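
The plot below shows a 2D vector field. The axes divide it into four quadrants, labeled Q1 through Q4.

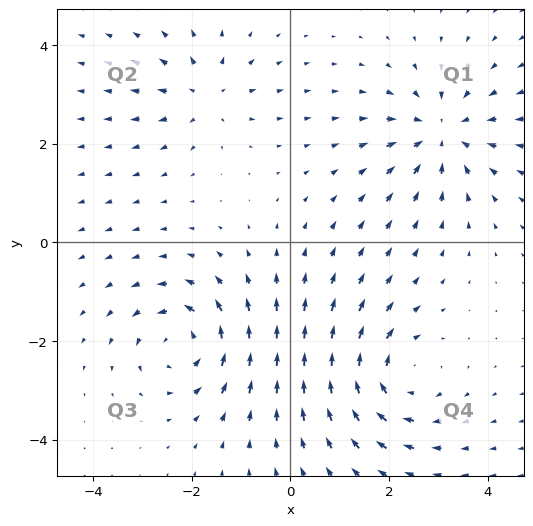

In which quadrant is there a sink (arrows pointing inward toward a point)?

The sink sits at approximately (3.1, 2.2), which lies in quadrant Q1. The divergence there is about -5, negative as expected for a sink.

Q1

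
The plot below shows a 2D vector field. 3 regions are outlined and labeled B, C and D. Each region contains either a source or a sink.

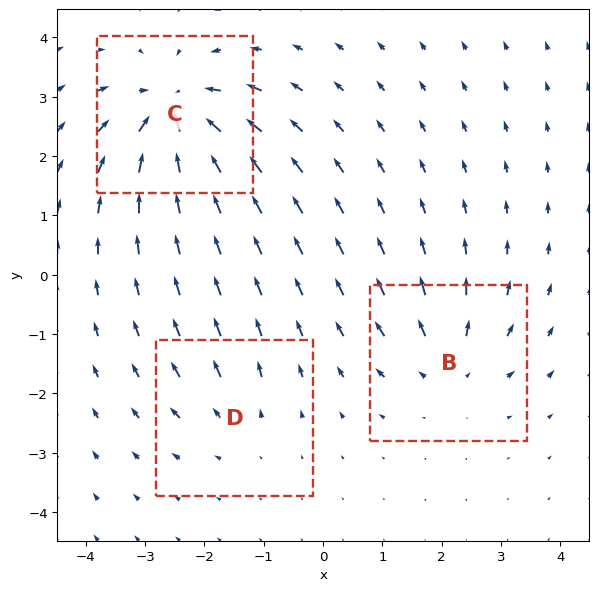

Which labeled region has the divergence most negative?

C

Divergence at each region's feature centre — B: about +4, C: about -6, D: about +2. Region C is most negative.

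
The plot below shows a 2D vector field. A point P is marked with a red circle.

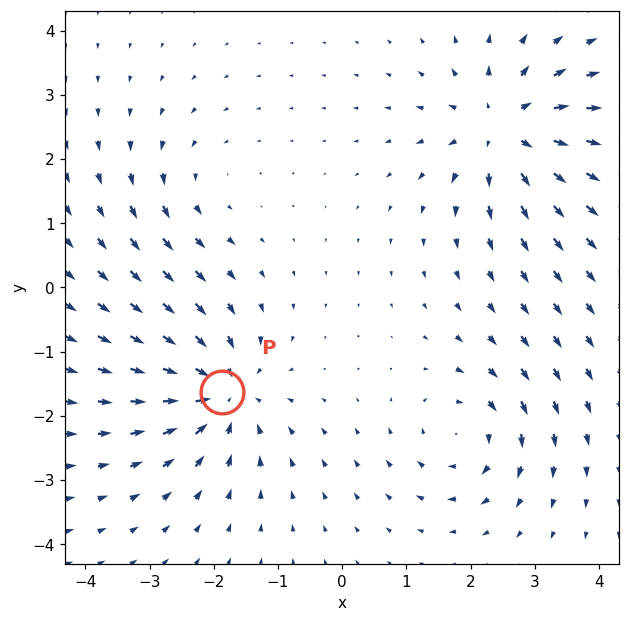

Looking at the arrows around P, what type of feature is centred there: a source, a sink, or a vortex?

At P (-1.9, -1.6) the arrows converge inward. Divergence about -6, curl ≈0 — negative divergence with near-zero curl is a sink.

sink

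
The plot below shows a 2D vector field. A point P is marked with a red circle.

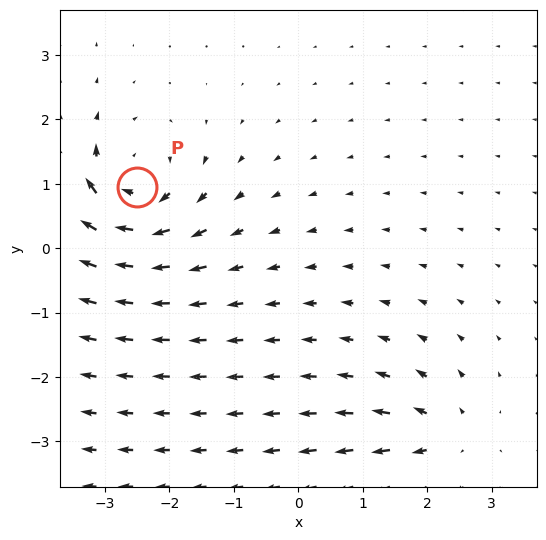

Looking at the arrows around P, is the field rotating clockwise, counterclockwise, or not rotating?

clockwise

Near P at (-2.5, 0.9) the arrows circulate clockwise. The curl (z-component) there is about -6; negative curl means clockwise rotation.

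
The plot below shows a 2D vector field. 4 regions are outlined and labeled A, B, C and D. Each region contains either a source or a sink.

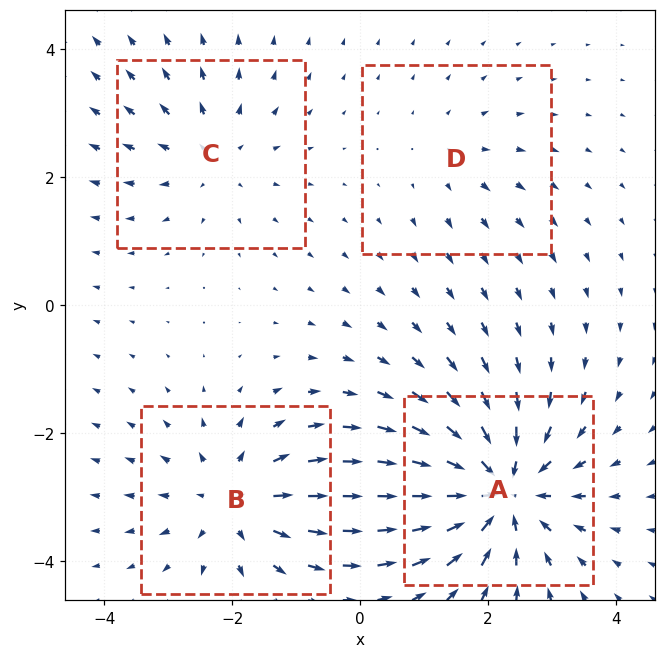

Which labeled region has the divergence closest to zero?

D

Divergence at each region's feature centre — A: about -7, B: about +5, C: about +3, D: about +2. Region D is closest to zero.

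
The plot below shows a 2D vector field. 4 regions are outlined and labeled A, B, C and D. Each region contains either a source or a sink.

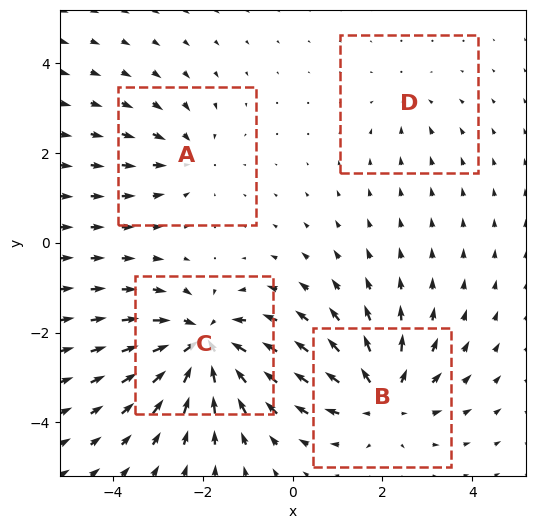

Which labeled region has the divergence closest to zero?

D

Divergence at each region's feature centre — A: about -3, B: about +5, C: about -7, D: about -2. Region D is closest to zero.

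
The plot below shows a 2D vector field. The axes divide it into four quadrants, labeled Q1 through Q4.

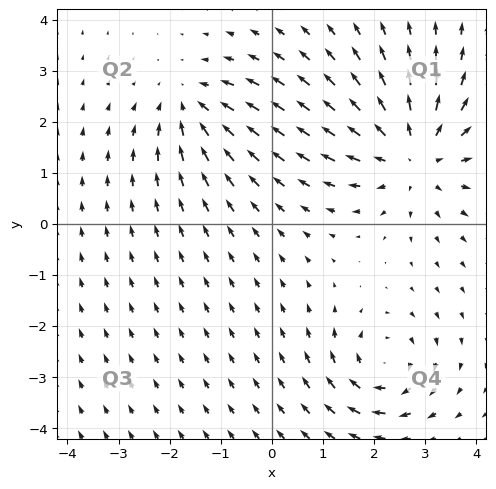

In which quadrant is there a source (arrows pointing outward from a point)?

The source sits at approximately (2.8, 1.4), which lies in quadrant Q1. The divergence there is about +4, positive as expected for a source.

Q1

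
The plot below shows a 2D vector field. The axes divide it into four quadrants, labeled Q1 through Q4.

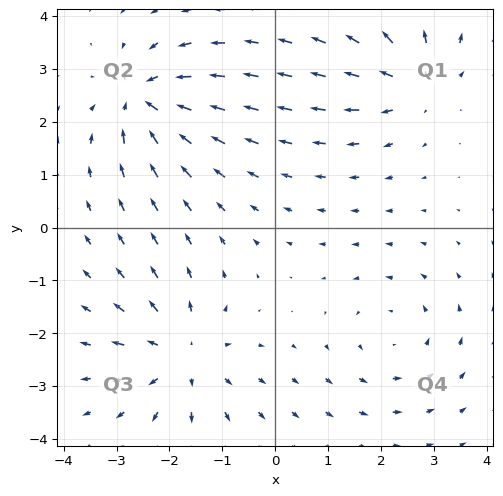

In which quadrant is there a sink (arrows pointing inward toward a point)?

Q2

The sink sits at approximately (-2.5, 2.4), which lies in quadrant Q2. The divergence there is about -6, negative as expected for a sink.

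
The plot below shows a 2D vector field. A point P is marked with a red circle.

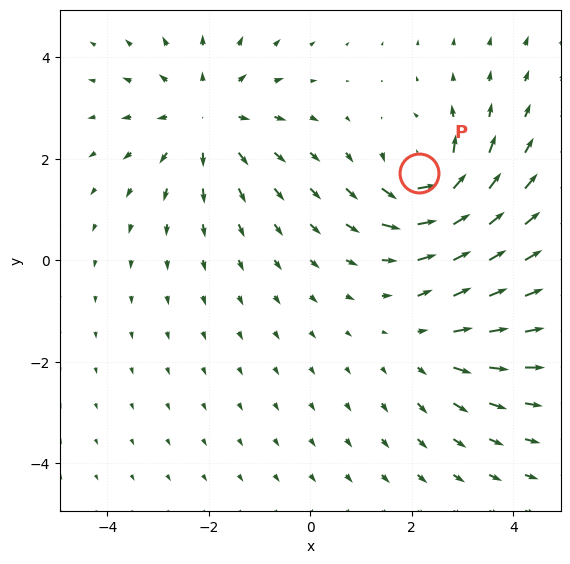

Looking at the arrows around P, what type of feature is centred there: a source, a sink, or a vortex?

vortex

At P (2.2, 1.7) the arrows circulate counterclockwise. Divergence ≈0, curl about +5 — near-zero divergence with nonzero curl is a vortex.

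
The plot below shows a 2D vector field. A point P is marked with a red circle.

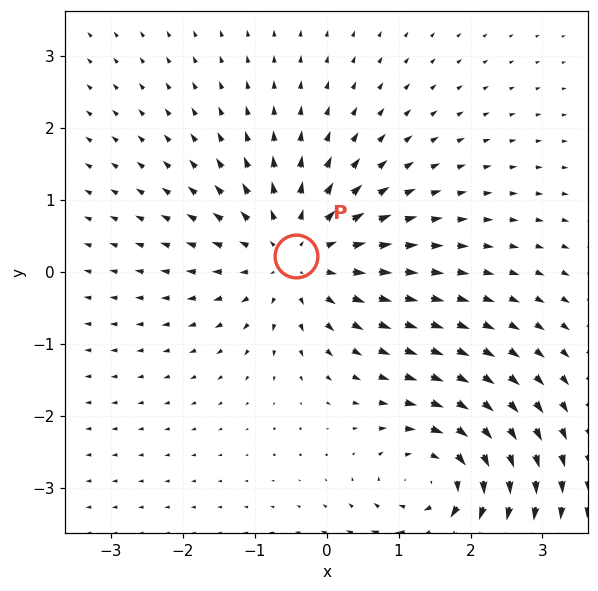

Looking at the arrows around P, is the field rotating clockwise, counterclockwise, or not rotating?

Near P at (-0.4, 0.2) the arrows show no circulation. The curl there is ≈0.

not rotating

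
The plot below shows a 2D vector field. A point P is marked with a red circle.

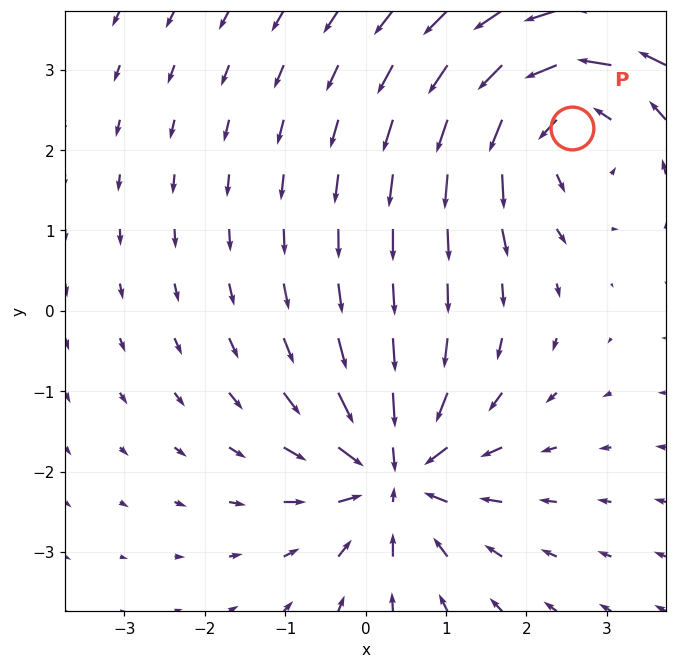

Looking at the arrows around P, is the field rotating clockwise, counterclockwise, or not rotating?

Near P at (2.6, 2.3) the arrows circulate counterclockwise. The curl (z-component) there is about +4; positive curl means counterclockwise rotation.

counterclockwise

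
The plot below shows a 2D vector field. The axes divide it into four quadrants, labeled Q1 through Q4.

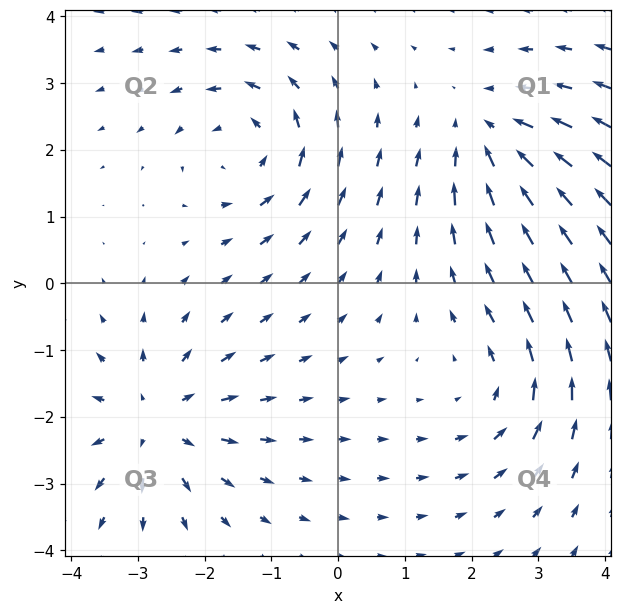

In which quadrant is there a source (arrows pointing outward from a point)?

Q3

The source sits at approximately (-2.8, -2.1), which lies in quadrant Q3. The divergence there is about +4, positive as expected for a source.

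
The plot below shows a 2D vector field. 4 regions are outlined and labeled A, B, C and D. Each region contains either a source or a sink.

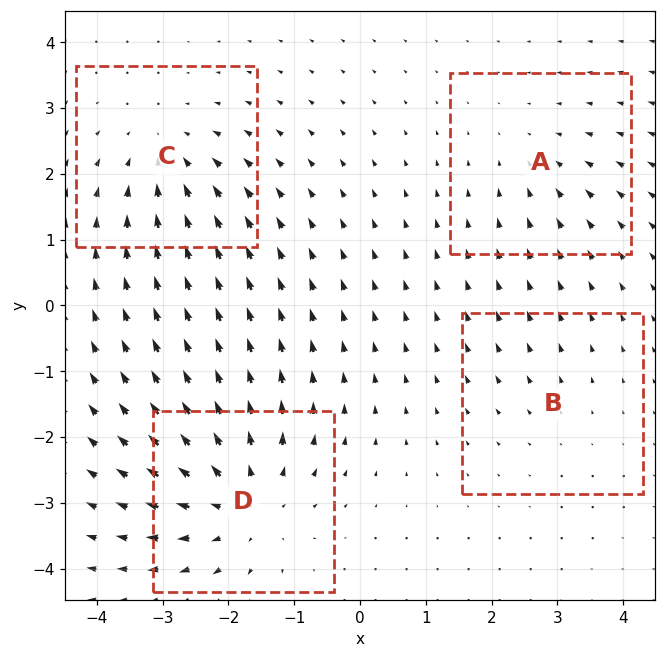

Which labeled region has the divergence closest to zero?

B

Divergence at each region's feature centre — A: about -3, B: about +2, C: about -4, D: about +6. Region B is closest to zero.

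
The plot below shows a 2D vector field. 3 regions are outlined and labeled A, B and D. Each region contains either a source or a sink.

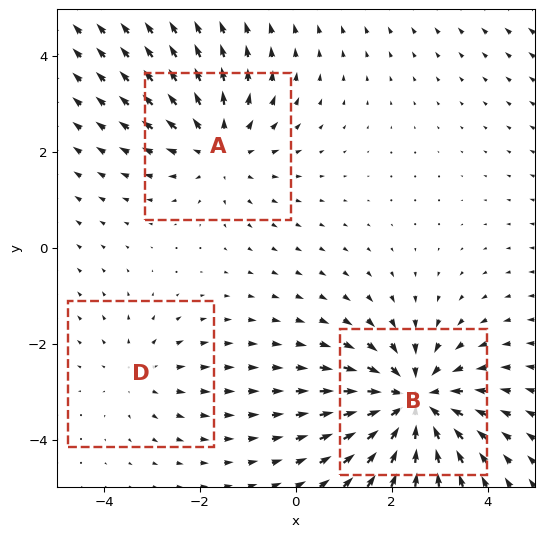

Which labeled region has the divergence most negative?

B

Divergence at each region's feature centre — A: about +3, B: about -4, D: about +2. Region B is most negative.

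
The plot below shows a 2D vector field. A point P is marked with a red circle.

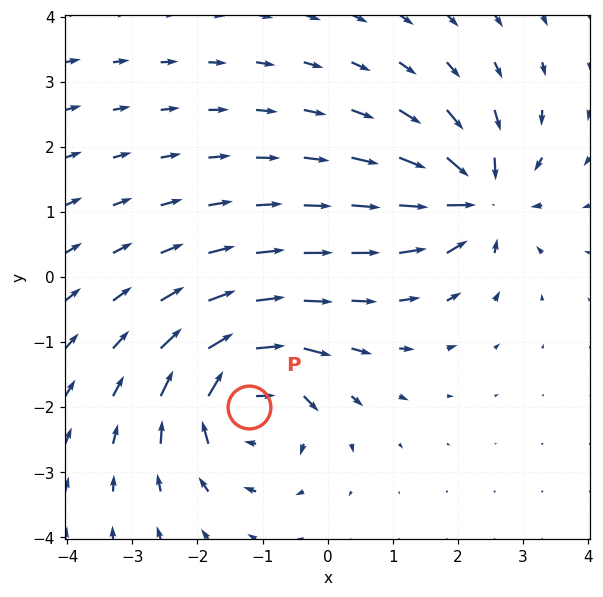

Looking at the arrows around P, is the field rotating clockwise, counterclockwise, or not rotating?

clockwise

Near P at (-1.2, -2.0) the arrows circulate clockwise. The curl (z-component) there is about -6; negative curl means clockwise rotation.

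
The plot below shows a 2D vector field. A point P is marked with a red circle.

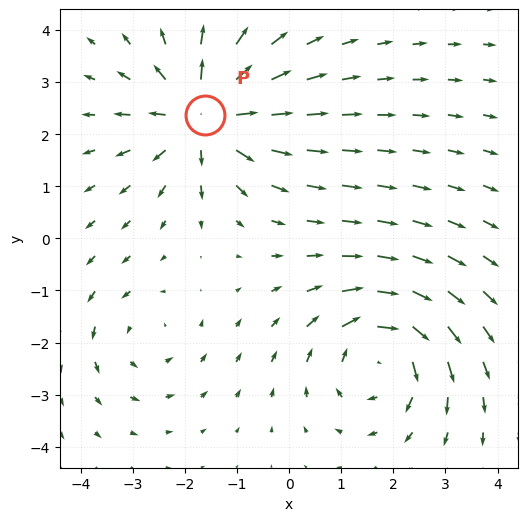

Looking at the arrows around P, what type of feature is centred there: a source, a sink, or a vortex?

source

At P (-1.6, 2.4) the arrows spread outward. Divergence about +5, curl ≈0 — positive divergence with near-zero curl is a source.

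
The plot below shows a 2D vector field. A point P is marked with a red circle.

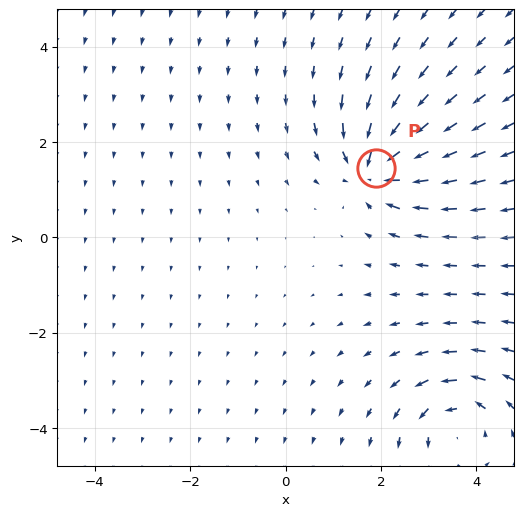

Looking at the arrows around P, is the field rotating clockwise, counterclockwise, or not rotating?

not rotating

Near P at (1.9, 1.5) the arrows show no circulation. The curl there is ≈0.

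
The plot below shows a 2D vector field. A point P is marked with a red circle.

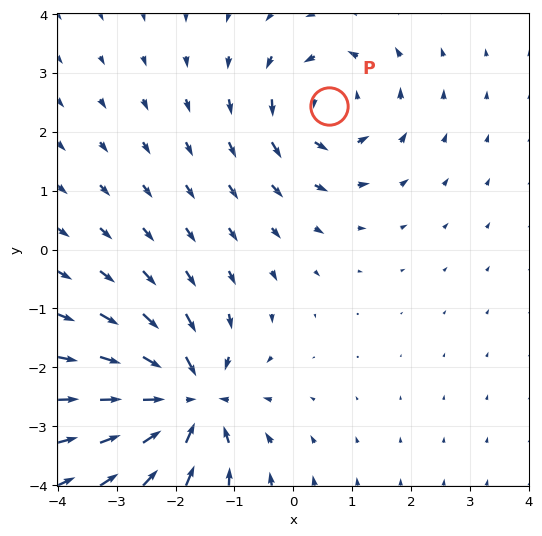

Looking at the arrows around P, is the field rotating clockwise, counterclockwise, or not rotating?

Near P at (0.6, 2.4) the arrows circulate counterclockwise. The curl (z-component) there is about +3; positive curl means counterclockwise rotation.

counterclockwise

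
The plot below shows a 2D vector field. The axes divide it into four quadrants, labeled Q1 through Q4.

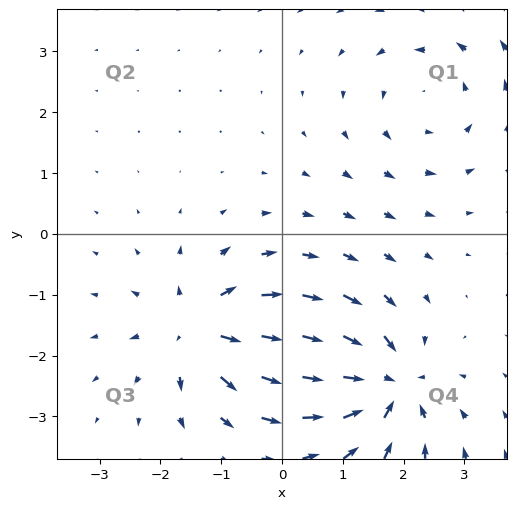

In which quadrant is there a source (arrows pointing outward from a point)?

Q3

The source sits at approximately (-1.3, -1.6), which lies in quadrant Q3. The divergence there is about +5, positive as expected for a source.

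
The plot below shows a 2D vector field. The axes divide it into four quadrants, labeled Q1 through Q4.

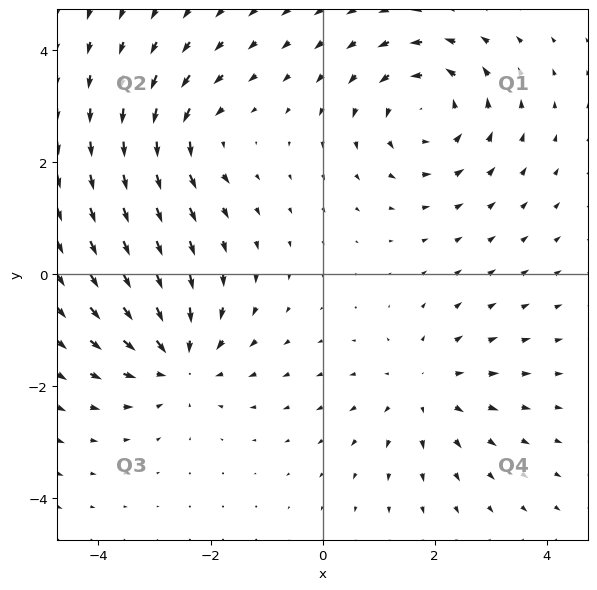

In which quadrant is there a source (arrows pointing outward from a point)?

Q4

The source sits at approximately (1.8, -2.0), which lies in quadrant Q4. The divergence there is about +3, positive as expected for a source.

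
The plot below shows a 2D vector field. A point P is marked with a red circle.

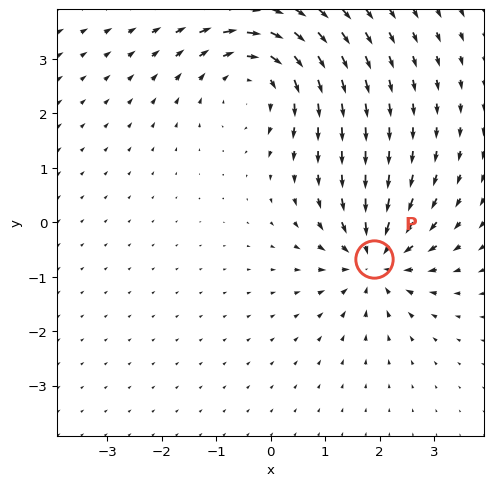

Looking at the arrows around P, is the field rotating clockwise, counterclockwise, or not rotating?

Near P at (1.9, -0.7) the arrows show no circulation. The curl there is ≈0.

not rotating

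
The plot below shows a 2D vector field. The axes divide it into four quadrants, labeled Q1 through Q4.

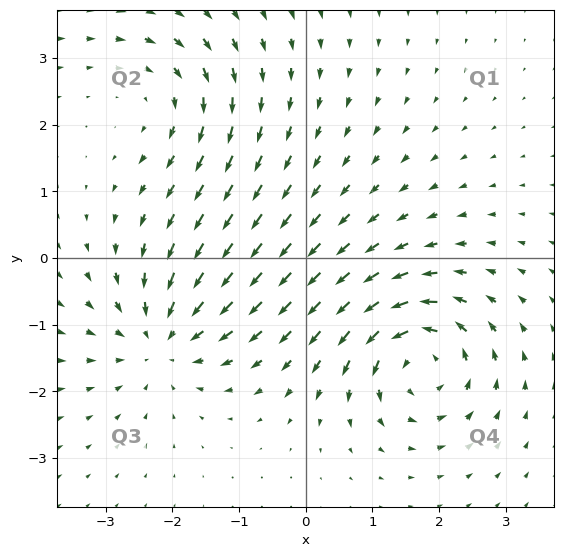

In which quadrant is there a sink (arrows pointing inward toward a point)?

The sink sits at approximately (-2.1, -1.2), which lies in quadrant Q3. The divergence there is about -4, negative as expected for a sink.

Q3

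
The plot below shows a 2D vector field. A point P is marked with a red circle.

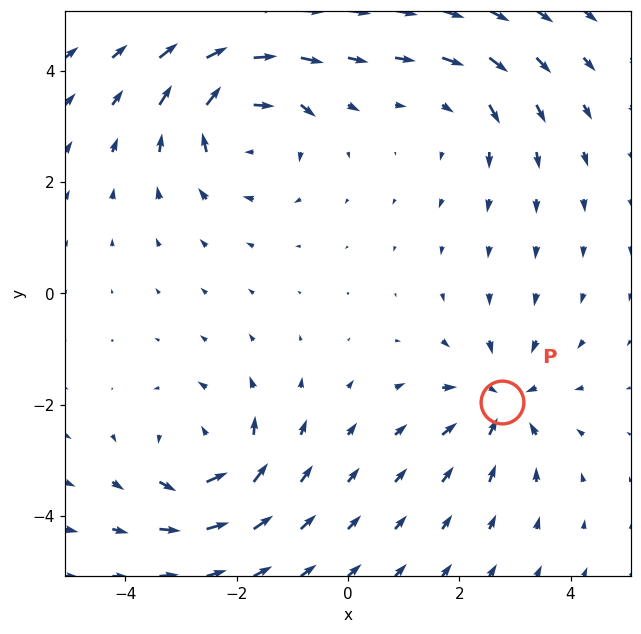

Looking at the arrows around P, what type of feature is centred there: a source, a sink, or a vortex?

sink

At P (2.8, -1.9) the arrows converge inward. Divergence about -4, curl ≈0 — negative divergence with near-zero curl is a sink.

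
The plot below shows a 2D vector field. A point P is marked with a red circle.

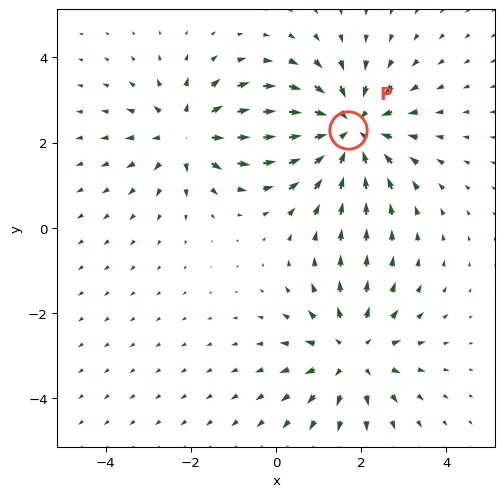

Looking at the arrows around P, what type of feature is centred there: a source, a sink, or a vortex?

sink

At P (1.7, 2.3) the arrows converge inward. Divergence about -4, curl ≈0 — negative divergence with near-zero curl is a sink.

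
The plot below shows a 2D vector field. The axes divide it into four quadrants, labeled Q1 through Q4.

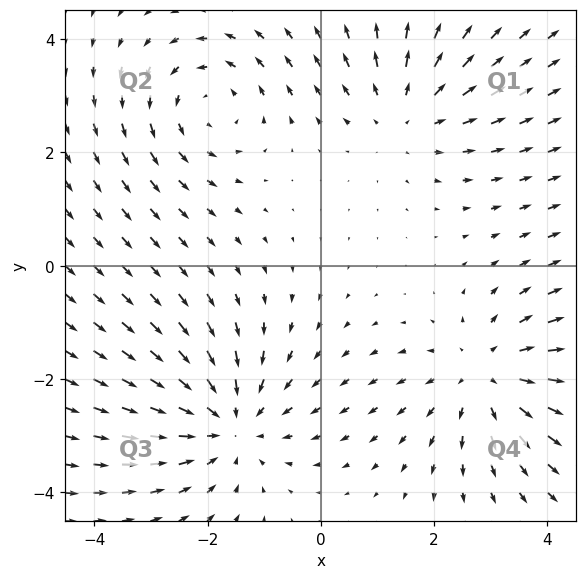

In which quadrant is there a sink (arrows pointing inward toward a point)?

The sink sits at approximately (-1.6, -2.8), which lies in quadrant Q3. The divergence there is about -3, negative as expected for a sink.

Q3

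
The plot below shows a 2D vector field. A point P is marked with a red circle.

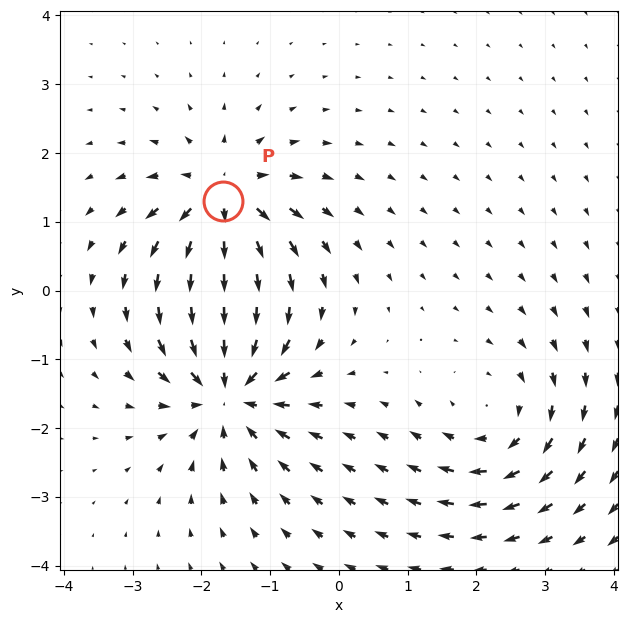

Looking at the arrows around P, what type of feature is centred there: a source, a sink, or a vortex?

At P (-1.7, 1.3) the arrows spread outward. Divergence about +5, curl ≈0 — positive divergence with near-zero curl is a source.

source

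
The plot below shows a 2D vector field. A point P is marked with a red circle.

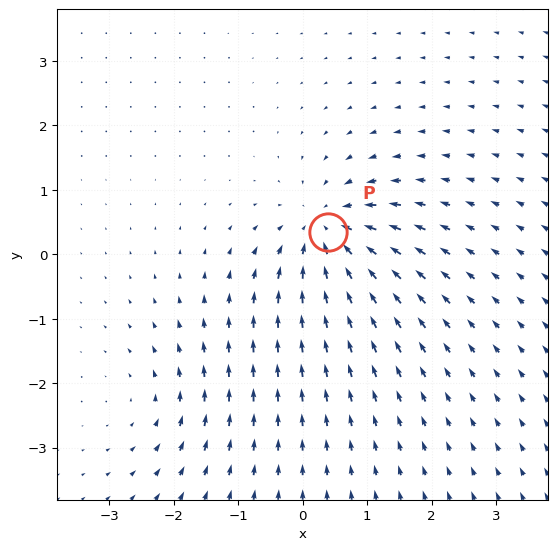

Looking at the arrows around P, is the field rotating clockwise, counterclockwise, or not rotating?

Near P at (0.4, 0.3) the arrows show no circulation. The curl there is ≈0.

not rotating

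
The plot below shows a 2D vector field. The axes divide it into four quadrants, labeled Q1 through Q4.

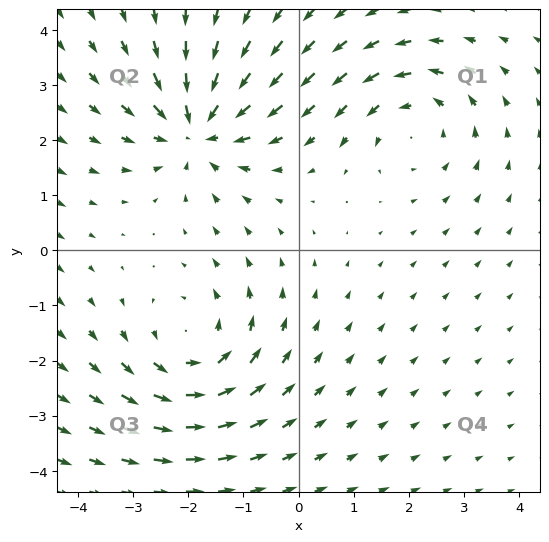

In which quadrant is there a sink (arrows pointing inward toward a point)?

Q2

The sink sits at approximately (-1.8, 2.2), which lies in quadrant Q2. The divergence there is about -5, negative as expected for a sink.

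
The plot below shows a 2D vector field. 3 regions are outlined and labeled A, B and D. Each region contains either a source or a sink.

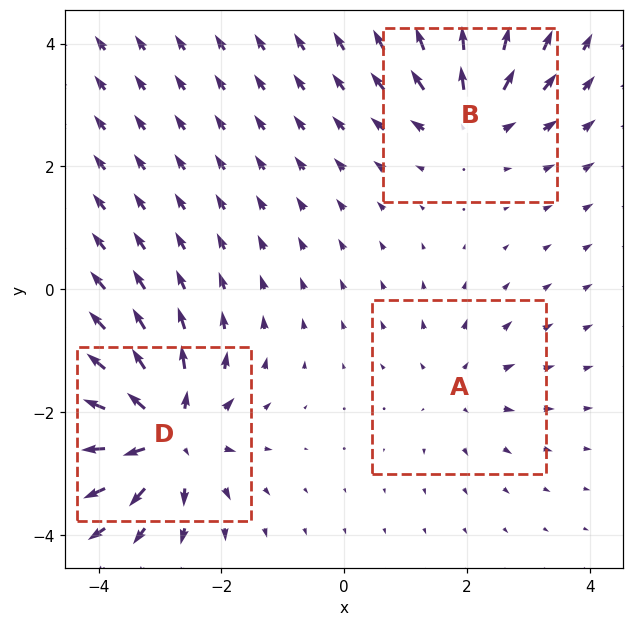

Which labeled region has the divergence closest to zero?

Divergence at each region's feature centre — A: about +2, B: about +4, D: about +6. Region A is closest to zero.

A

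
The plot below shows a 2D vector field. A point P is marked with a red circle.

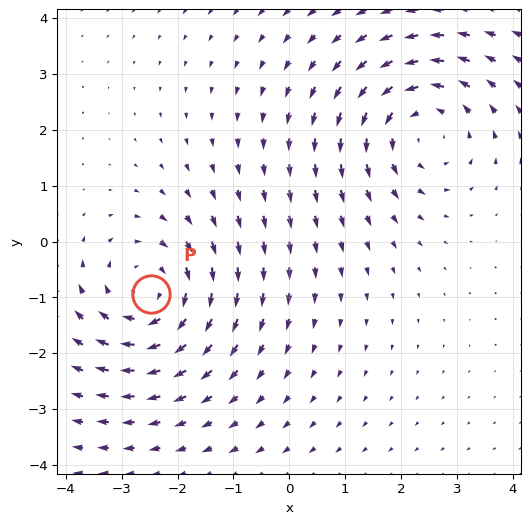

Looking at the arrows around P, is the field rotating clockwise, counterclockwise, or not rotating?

Near P at (-2.5, -0.9) the arrows circulate clockwise. The curl (z-component) there is about -4; negative curl means clockwise rotation.

clockwise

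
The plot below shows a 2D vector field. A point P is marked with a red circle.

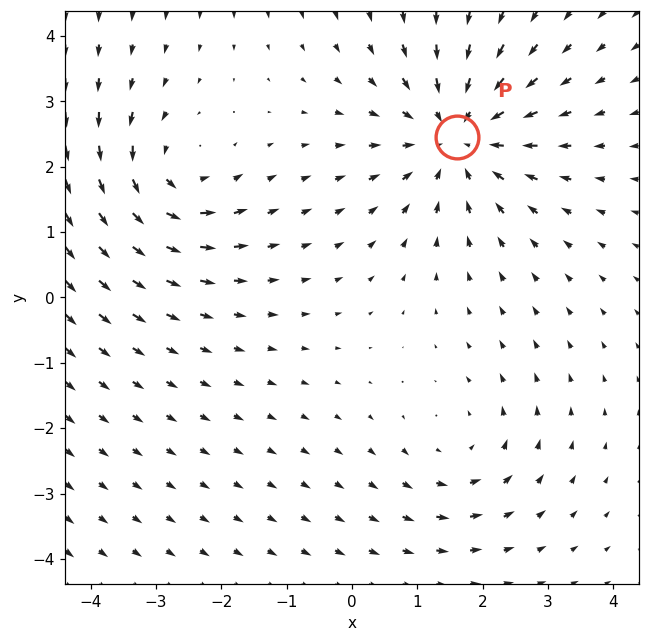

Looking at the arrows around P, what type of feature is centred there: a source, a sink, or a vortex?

At P (1.6, 2.5) the arrows converge inward. Divergence about -4, curl ≈0 — negative divergence with near-zero curl is a sink.

sink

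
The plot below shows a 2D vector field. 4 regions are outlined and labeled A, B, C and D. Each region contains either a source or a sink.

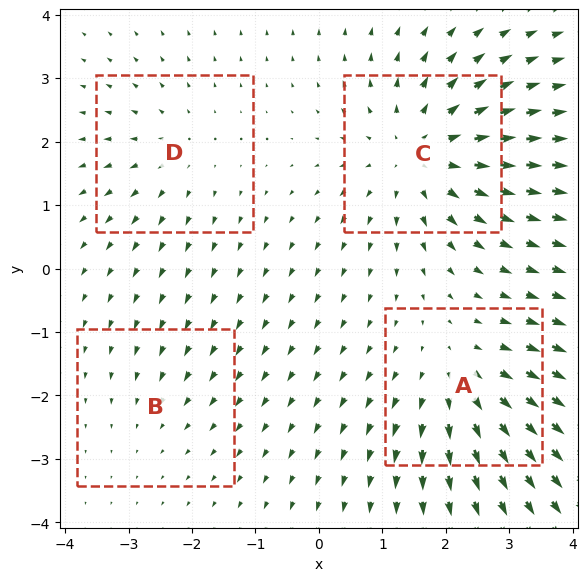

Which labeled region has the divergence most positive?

Divergence at each region's feature centre — A: about +4, B: about -2, C: about +6, D: about +3. Region C is most positive.

C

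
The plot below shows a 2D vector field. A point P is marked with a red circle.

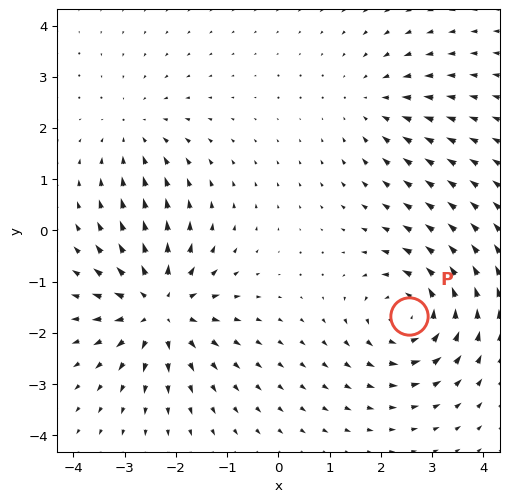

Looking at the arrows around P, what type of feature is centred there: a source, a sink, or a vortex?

vortex

At P (2.6, -1.7) the arrows circulate counterclockwise. Divergence ≈0, curl about +5 — near-zero divergence with nonzero curl is a vortex.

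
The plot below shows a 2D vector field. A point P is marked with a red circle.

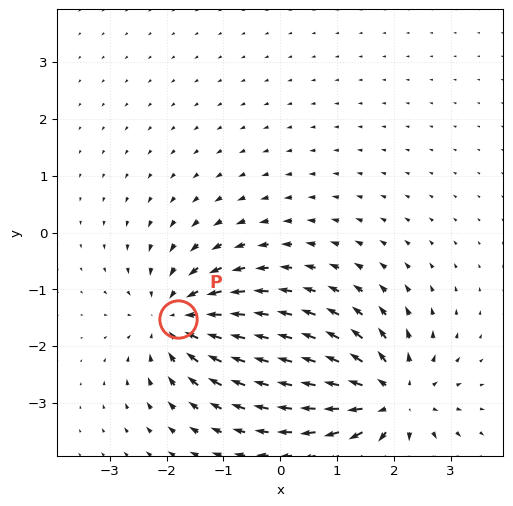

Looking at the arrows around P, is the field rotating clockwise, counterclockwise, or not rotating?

Near P at (-1.8, -1.5) the arrows show no circulation. The curl there is ≈0.

not rotating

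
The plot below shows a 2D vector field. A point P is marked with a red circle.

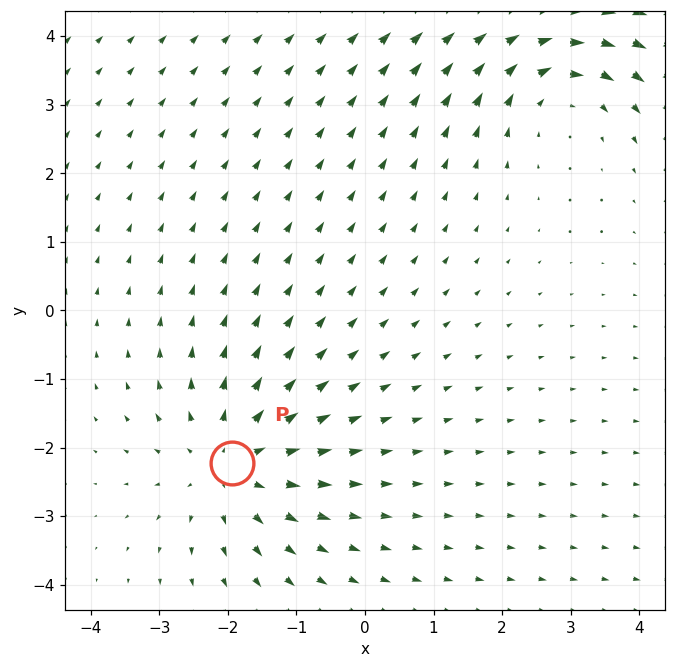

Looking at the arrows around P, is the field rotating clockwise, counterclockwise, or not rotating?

Near P at (-1.9, -2.2) the arrows show no circulation. The curl there is ≈0.

not rotating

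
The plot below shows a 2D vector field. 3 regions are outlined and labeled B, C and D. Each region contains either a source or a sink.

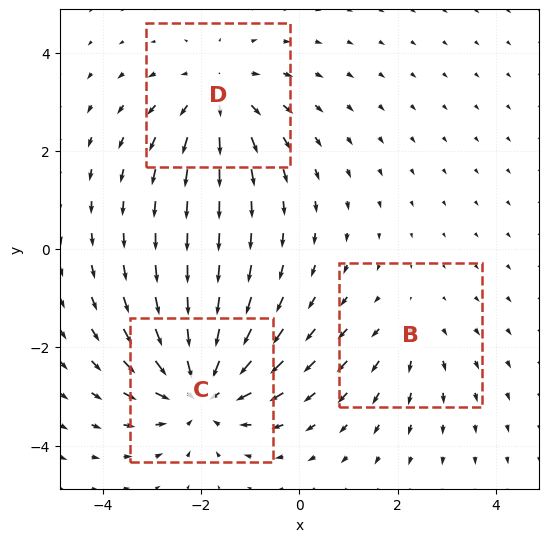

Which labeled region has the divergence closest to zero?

Divergence at each region's feature centre — B: about +2, C: about -4, D: about +3. Region B is closest to zero.

B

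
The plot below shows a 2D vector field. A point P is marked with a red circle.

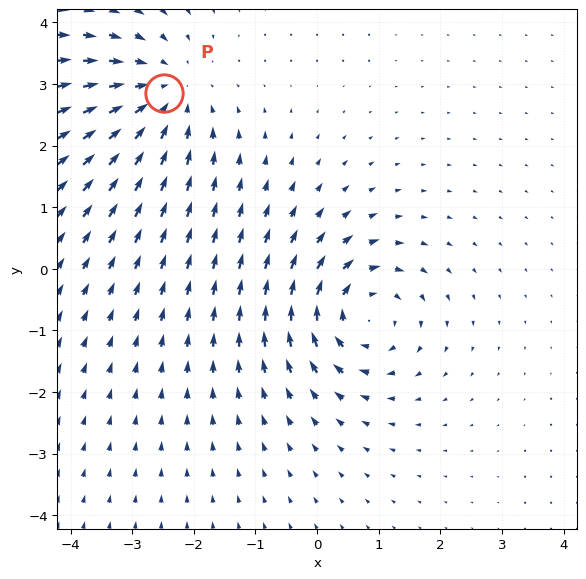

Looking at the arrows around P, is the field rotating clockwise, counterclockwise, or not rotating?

not rotating

Near P at (-2.5, 2.8) the arrows show no circulation. The curl there is ≈0.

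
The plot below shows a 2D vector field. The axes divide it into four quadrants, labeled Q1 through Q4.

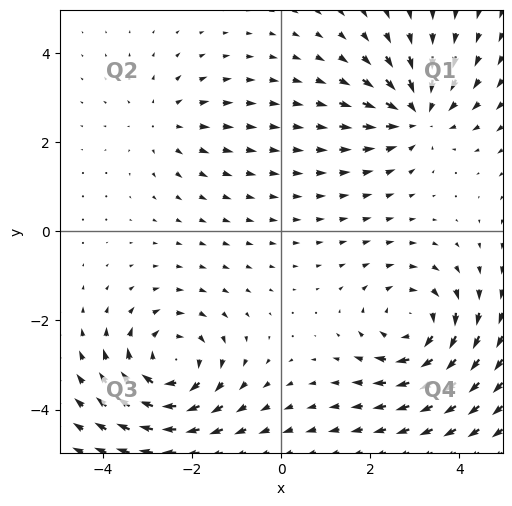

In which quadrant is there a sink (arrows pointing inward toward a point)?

Q1

The sink sits at approximately (3.1, 2.6), which lies in quadrant Q1. The divergence there is about -4, negative as expected for a sink.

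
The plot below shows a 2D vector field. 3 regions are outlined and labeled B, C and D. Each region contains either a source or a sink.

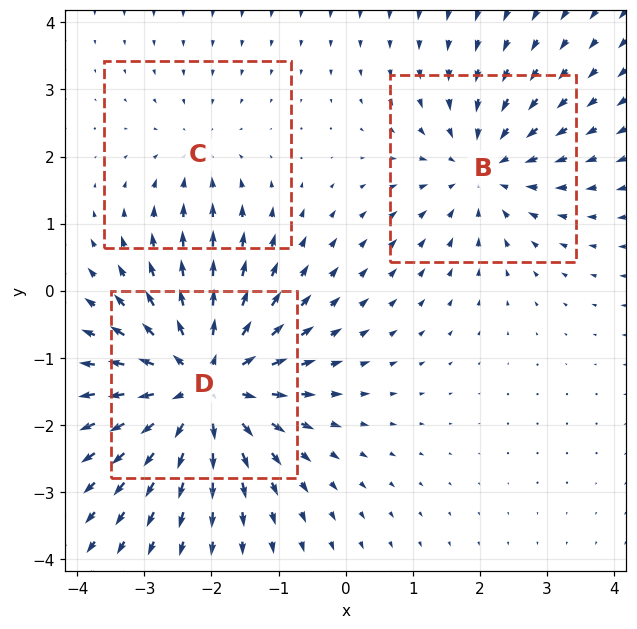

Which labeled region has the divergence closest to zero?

C

Divergence at each region's feature centre — B: about -3, C: about -2, D: about +5. Region C is closest to zero.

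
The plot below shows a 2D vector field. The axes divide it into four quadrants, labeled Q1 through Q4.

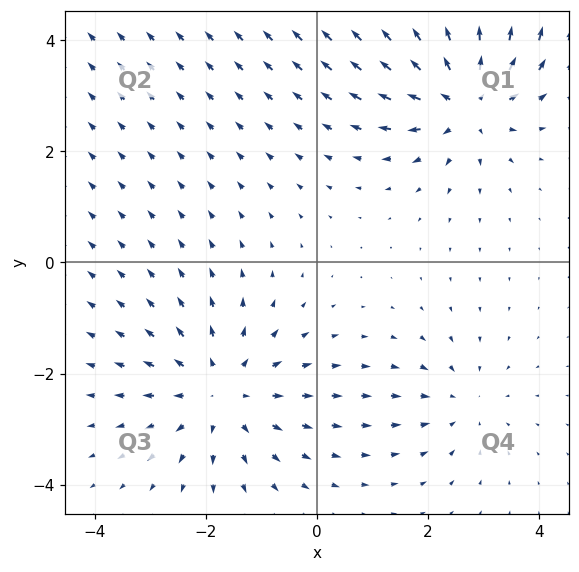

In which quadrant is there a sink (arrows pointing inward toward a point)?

The sink sits at approximately (2.6, -2.5), which lies in quadrant Q4. The divergence there is about -3, negative as expected for a sink.

Q4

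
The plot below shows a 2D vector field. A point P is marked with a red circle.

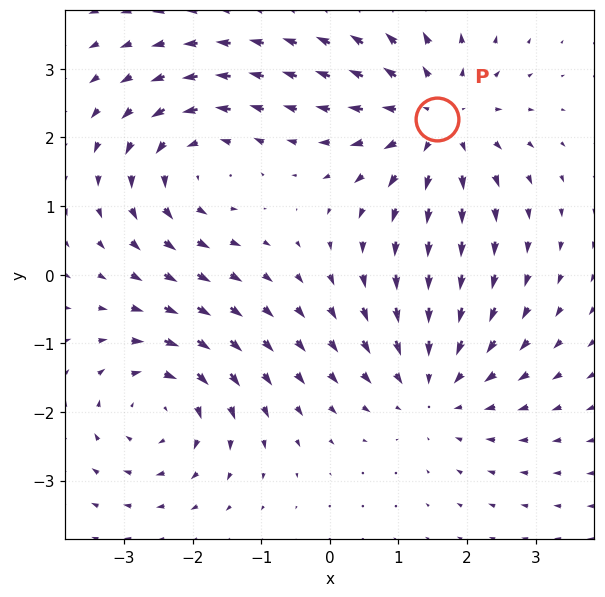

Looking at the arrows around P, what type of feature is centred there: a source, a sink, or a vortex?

source

At P (1.6, 2.3) the arrows spread outward. Divergence about +4, curl ≈0 — positive divergence with near-zero curl is a source.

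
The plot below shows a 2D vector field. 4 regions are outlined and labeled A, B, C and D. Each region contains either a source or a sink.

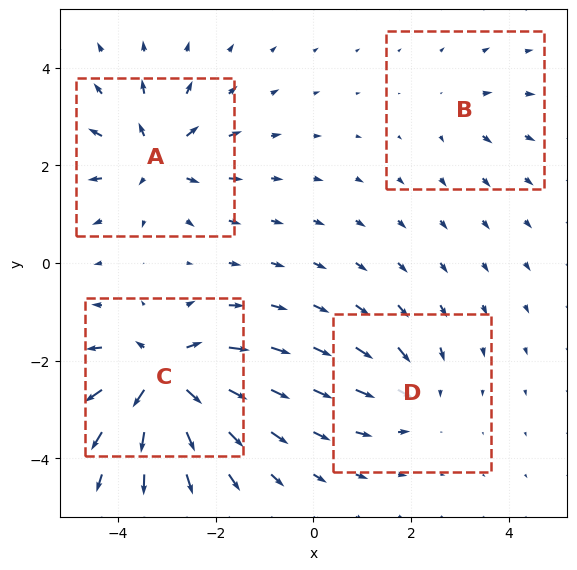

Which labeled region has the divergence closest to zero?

B

Divergence at each region's feature centre — A: about +6, B: about +2, C: about +8, D: about -4. Region B is closest to zero.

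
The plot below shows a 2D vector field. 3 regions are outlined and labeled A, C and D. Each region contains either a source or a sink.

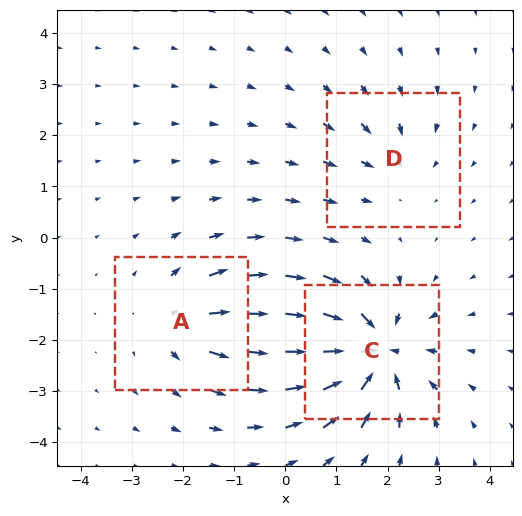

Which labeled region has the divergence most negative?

Divergence at each region's feature centre — A: about +4, C: about -6, D: about -2. Region C is most negative.

C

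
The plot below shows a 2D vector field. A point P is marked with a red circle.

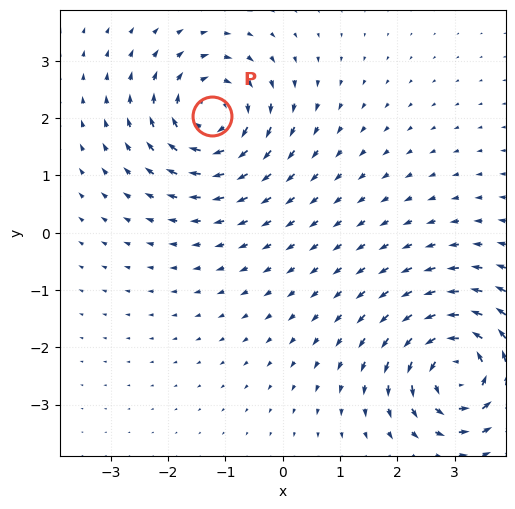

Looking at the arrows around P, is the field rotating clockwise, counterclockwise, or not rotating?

clockwise

Near P at (-1.2, 2.0) the arrows circulate clockwise. The curl (z-component) there is about -5; negative curl means clockwise rotation.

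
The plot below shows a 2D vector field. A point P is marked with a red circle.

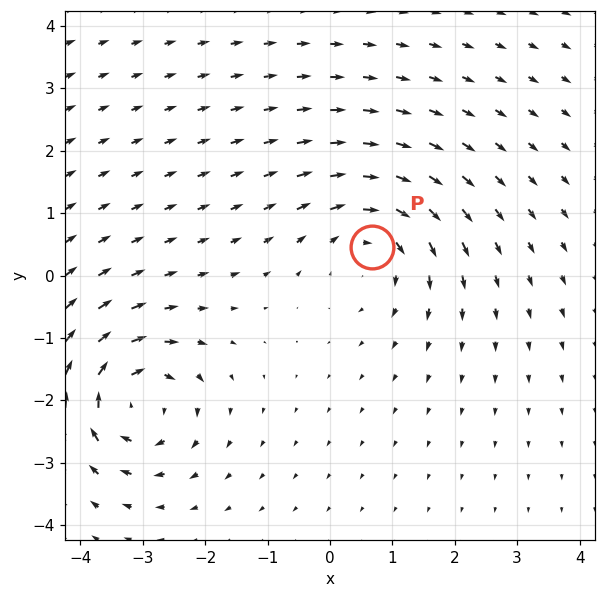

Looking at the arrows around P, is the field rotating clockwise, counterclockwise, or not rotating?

Near P at (0.7, 0.5) the arrows circulate clockwise. The curl (z-component) there is about -4; negative curl means clockwise rotation.

clockwise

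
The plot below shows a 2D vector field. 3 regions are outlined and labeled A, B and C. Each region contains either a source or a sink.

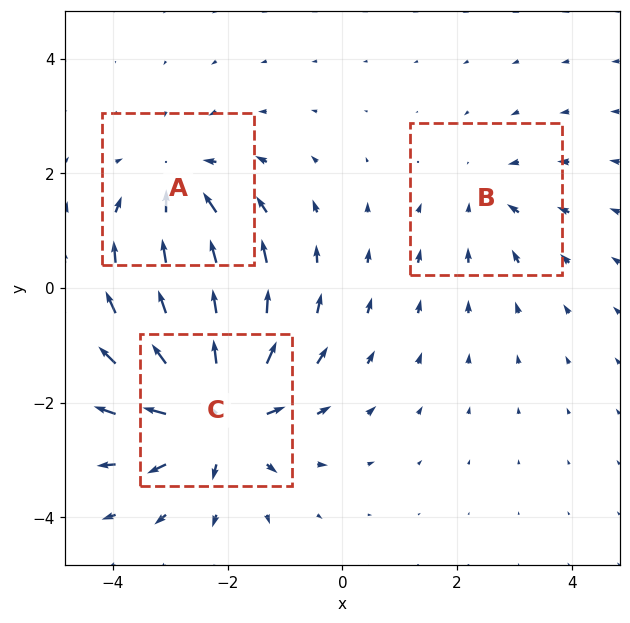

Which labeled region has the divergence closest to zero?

B

Divergence at each region's feature centre — A: about -3, B: about -2, C: about +5. Region B is closest to zero.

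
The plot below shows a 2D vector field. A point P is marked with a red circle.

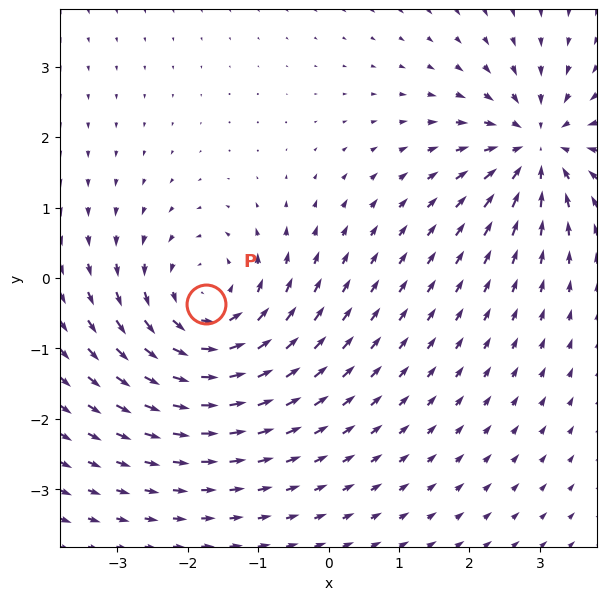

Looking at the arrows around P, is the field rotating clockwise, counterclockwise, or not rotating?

counterclockwise

Near P at (-1.7, -0.4) the arrows circulate counterclockwise. The curl (z-component) there is about +3; positive curl means counterclockwise rotation.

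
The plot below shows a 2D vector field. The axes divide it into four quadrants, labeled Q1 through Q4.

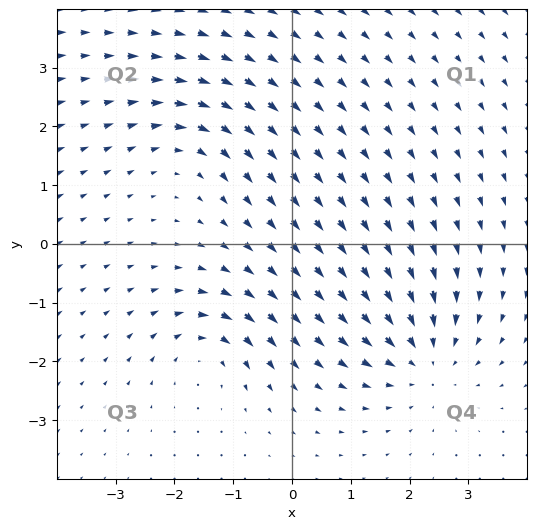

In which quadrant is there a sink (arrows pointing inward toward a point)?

Q4

The sink sits at approximately (2.3, -2.0), which lies in quadrant Q4. The divergence there is about -4, negative as expected for a sink.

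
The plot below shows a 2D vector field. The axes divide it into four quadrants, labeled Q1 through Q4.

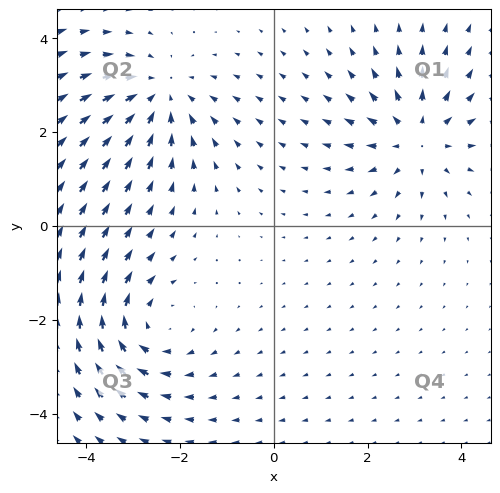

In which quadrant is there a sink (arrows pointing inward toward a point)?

Q2

The sink sits at approximately (-2.4, 2.8), which lies in quadrant Q2. The divergence there is about -3, negative as expected for a sink.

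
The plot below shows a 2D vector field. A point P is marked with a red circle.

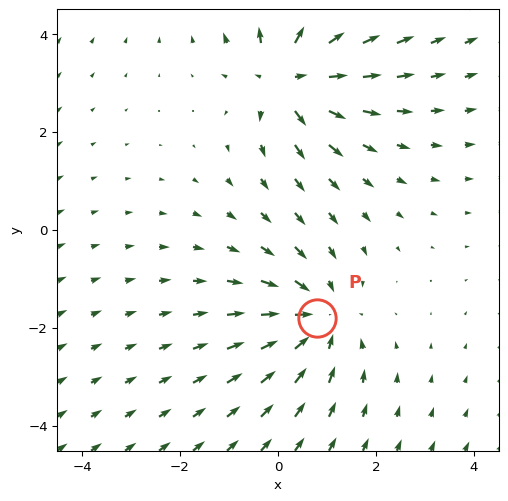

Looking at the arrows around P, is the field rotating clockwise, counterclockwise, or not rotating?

not rotating

Near P at (0.8, -1.8) the arrows show no circulation. The curl there is ≈0.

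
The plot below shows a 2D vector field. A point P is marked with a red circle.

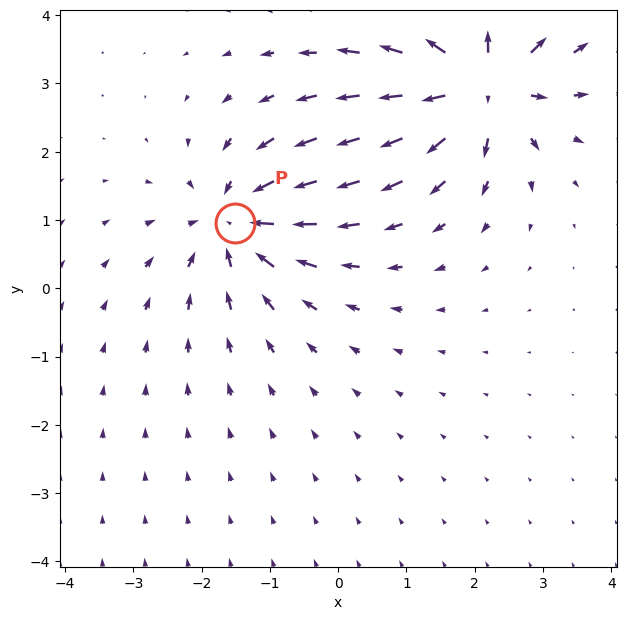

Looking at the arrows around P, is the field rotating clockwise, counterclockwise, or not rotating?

Near P at (-1.5, 1.0) the arrows show no circulation. The curl there is ≈0.

not rotating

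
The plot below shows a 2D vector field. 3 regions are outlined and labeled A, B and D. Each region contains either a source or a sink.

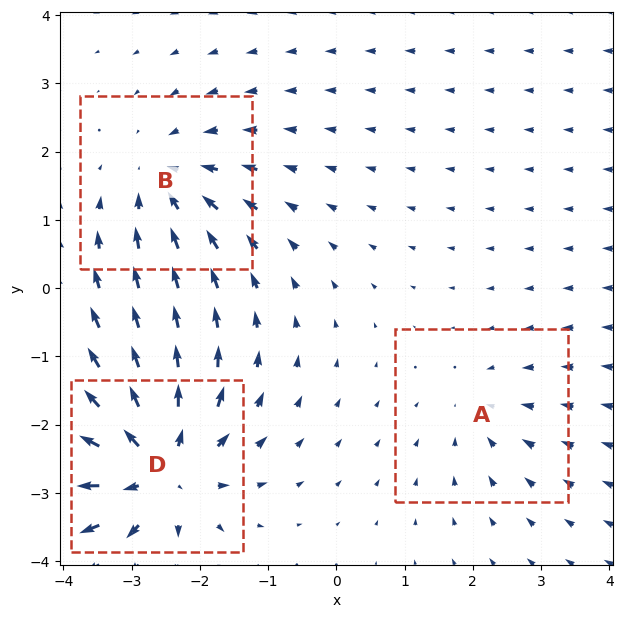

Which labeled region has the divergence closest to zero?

Divergence at each region's feature centre — A: about -2, B: about -3, D: about +5. Region A is closest to zero.

A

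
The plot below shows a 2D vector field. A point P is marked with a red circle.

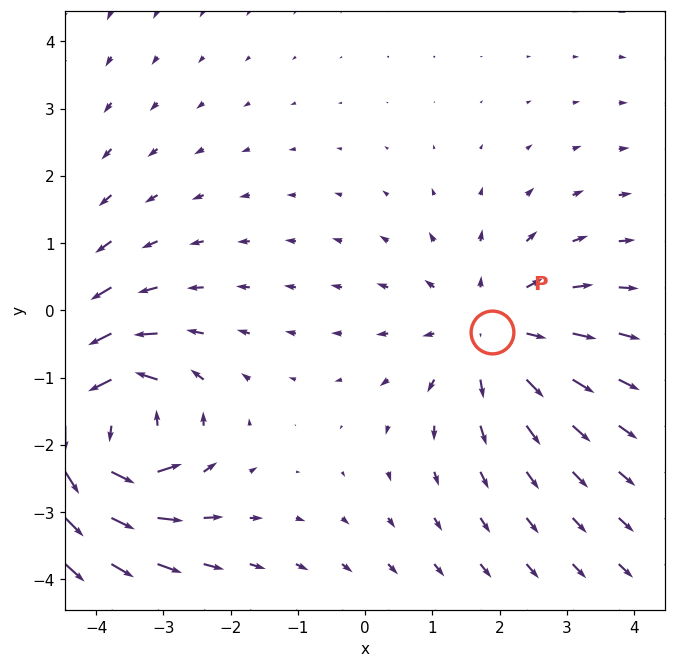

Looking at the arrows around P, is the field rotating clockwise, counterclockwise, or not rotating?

not rotating

Near P at (1.9, -0.3) the arrows show no circulation. The curl there is ≈0.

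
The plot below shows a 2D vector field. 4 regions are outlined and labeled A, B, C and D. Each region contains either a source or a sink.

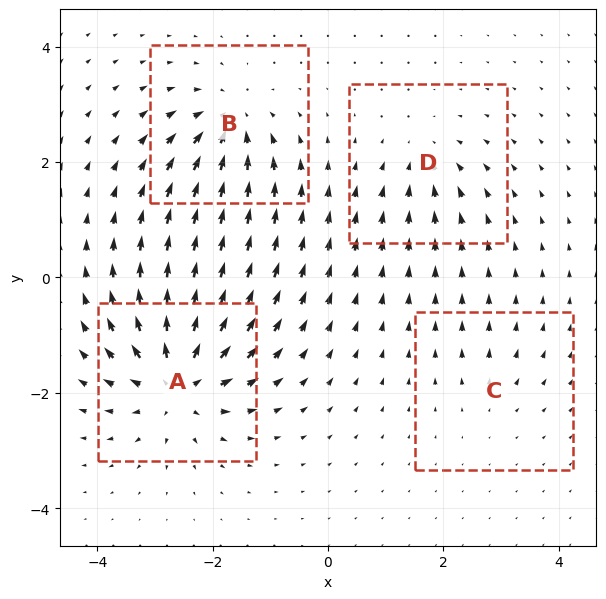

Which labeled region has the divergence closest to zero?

Divergence at each region's feature centre — A: about +9, B: about -6, C: about +2, D: about -4. Region C is closest to zero.

C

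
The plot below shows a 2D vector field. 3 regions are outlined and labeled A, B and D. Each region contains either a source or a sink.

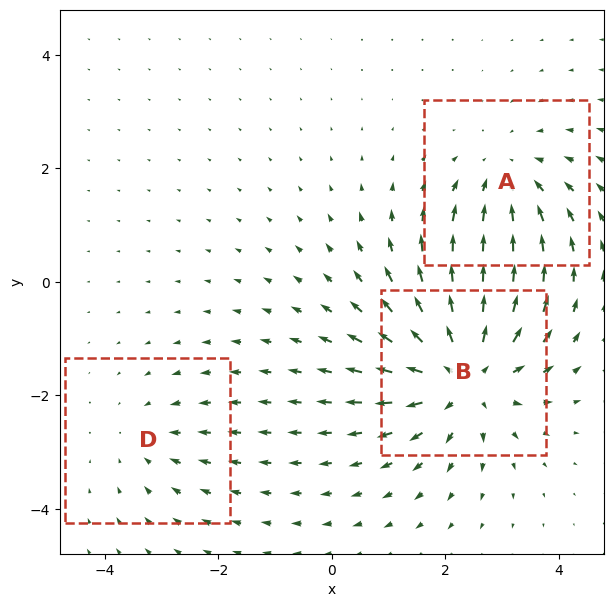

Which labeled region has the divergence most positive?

B

Divergence at each region's feature centre — A: about -3, B: about +5, D: about -2. Region B is most positive.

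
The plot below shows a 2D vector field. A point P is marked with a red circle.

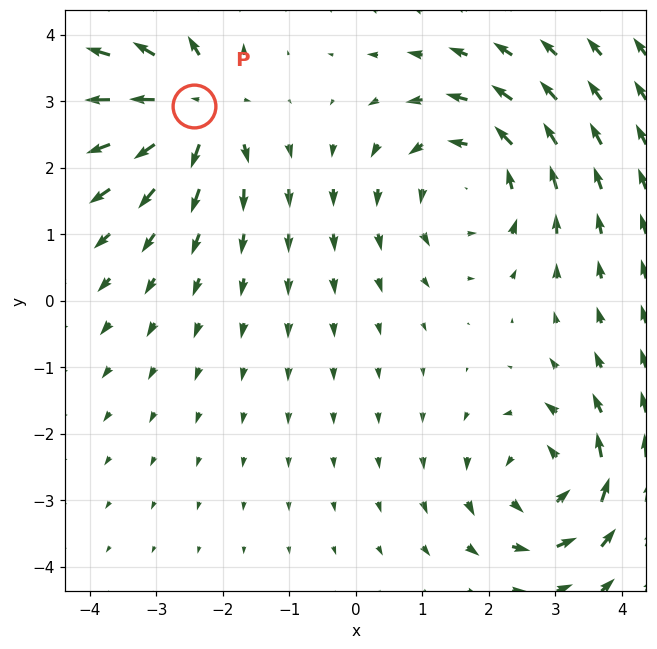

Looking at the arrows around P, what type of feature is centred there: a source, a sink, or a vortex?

source

At P (-2.4, 2.9) the arrows spread outward. Divergence about +6, curl ≈0 — positive divergence with near-zero curl is a source.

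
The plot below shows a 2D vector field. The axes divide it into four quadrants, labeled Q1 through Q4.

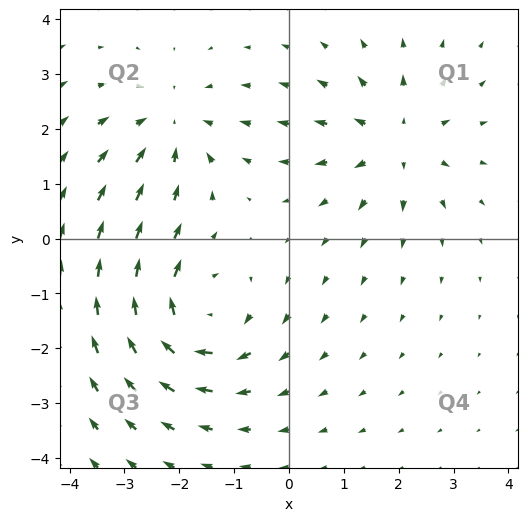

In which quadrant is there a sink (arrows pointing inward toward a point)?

The sink sits at approximately (-2.1, 2.1), which lies in quadrant Q2. The divergence there is about -3, negative as expected for a sink.

Q2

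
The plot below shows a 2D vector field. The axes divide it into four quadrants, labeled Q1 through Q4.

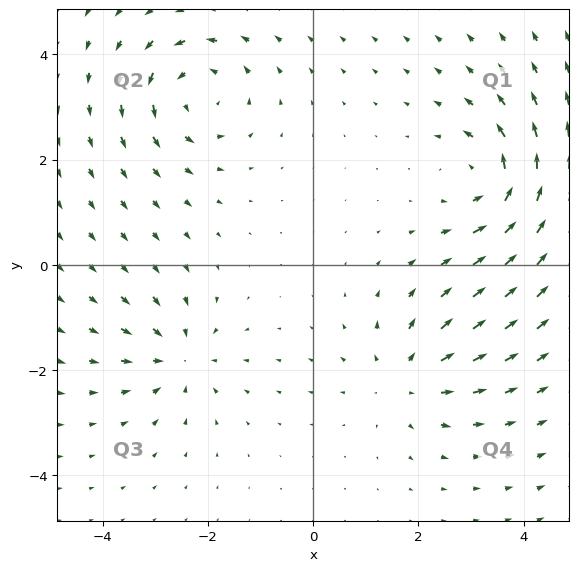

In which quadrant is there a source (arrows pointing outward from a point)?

Q4

The source sits at approximately (1.8, -2.2), which lies in quadrant Q4. The divergence there is about +4, positive as expected for a source.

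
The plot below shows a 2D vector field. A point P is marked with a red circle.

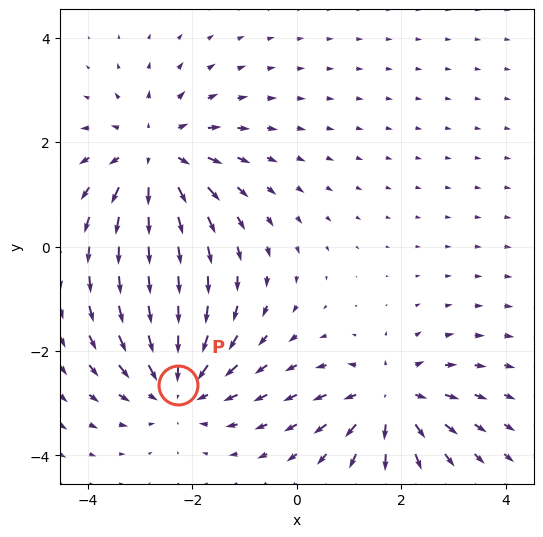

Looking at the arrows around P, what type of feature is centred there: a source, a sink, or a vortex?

sink

At P (-2.3, -2.7) the arrows converge inward. Divergence about -4, curl ≈0 — negative divergence with near-zero curl is a sink.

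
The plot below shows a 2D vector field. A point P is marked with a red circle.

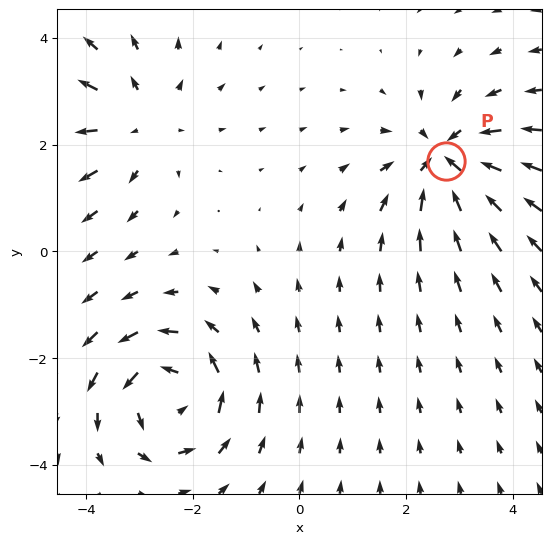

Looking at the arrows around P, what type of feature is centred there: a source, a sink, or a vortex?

At P (2.8, 1.7) the arrows converge inward. Divergence about -5, curl ≈0 — negative divergence with near-zero curl is a sink.

sink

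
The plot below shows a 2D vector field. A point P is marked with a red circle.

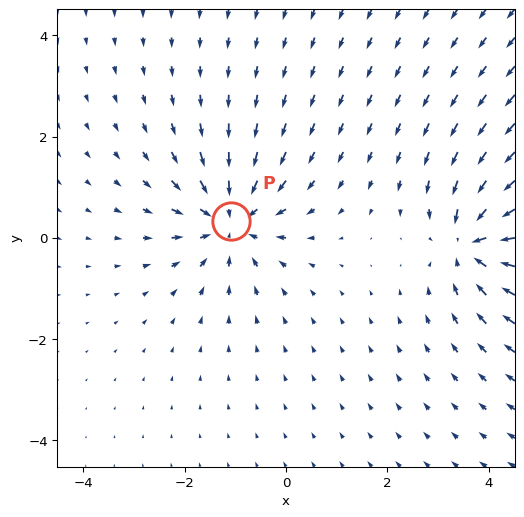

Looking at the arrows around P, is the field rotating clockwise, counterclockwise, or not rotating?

Near P at (-1.1, 0.3) the arrows show no circulation. The curl there is ≈0.

not rotating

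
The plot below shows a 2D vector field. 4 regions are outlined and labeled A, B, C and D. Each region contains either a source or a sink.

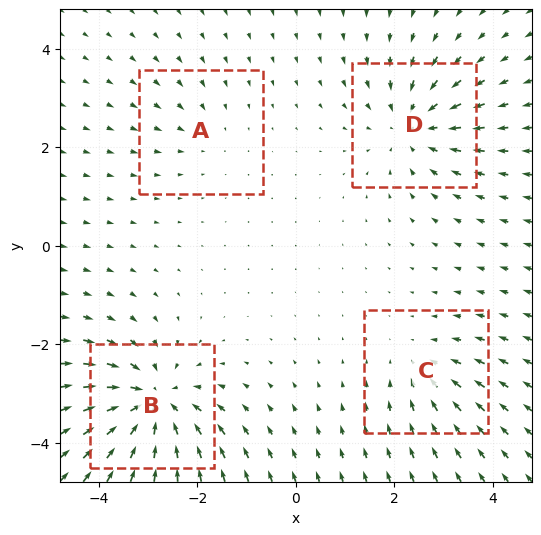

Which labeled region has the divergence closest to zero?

Divergence at each region's feature centre — A: about -2, B: about -7, C: about -3, D: about -5. Region A is closest to zero.

A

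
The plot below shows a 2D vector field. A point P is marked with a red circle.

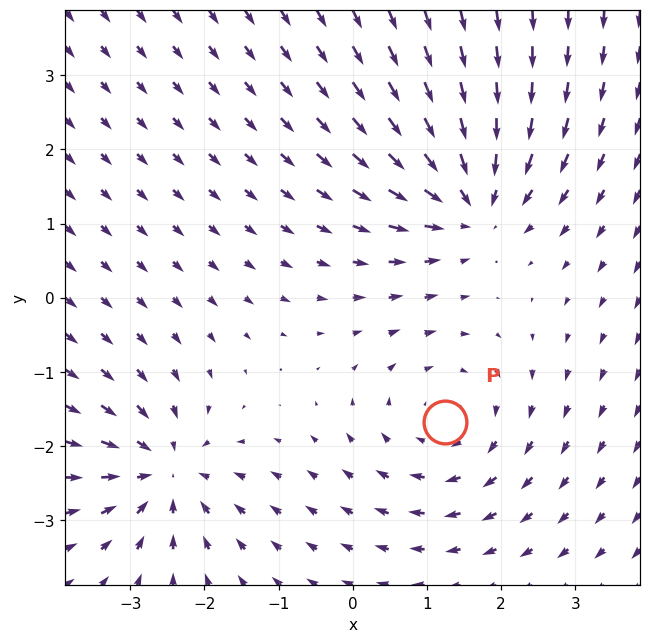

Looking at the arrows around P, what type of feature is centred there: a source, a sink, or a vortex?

vortex

At P (1.2, -1.7) the arrows circulate clockwise. Divergence ≈0, curl about -4 — near-zero divergence with nonzero curl is a vortex.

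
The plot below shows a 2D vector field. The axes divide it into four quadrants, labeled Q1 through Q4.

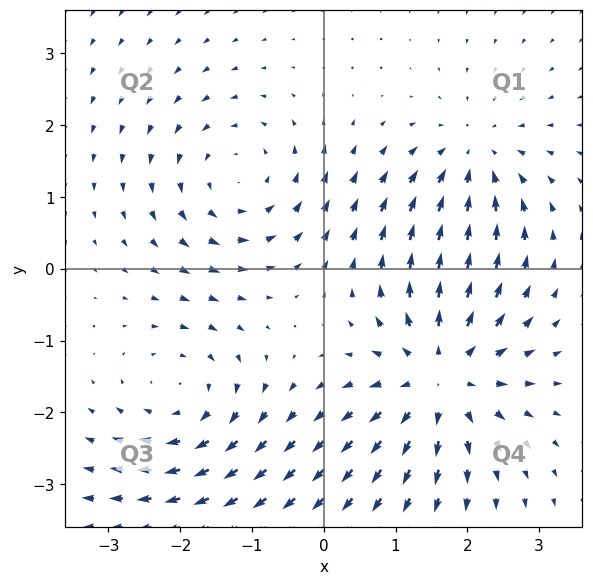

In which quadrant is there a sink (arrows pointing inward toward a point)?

The sink sits at approximately (2.1, 1.5), which lies in quadrant Q1. The divergence there is about -4, negative as expected for a sink.

Q1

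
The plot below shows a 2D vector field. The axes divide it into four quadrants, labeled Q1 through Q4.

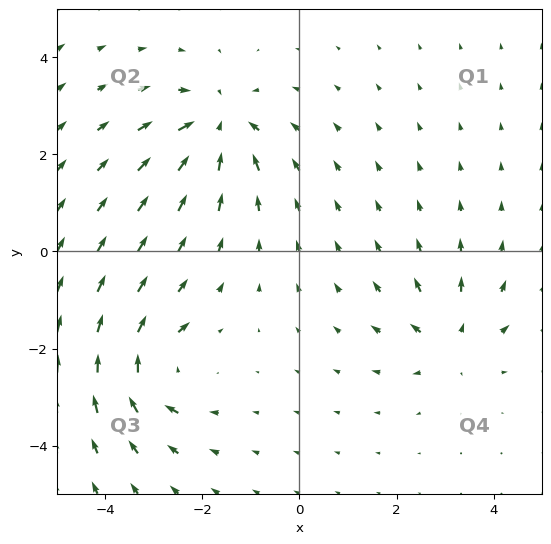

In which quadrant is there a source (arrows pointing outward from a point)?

The source sits at approximately (3.1, -1.8), which lies in quadrant Q4. The divergence there is about +4, positive as expected for a source.

Q4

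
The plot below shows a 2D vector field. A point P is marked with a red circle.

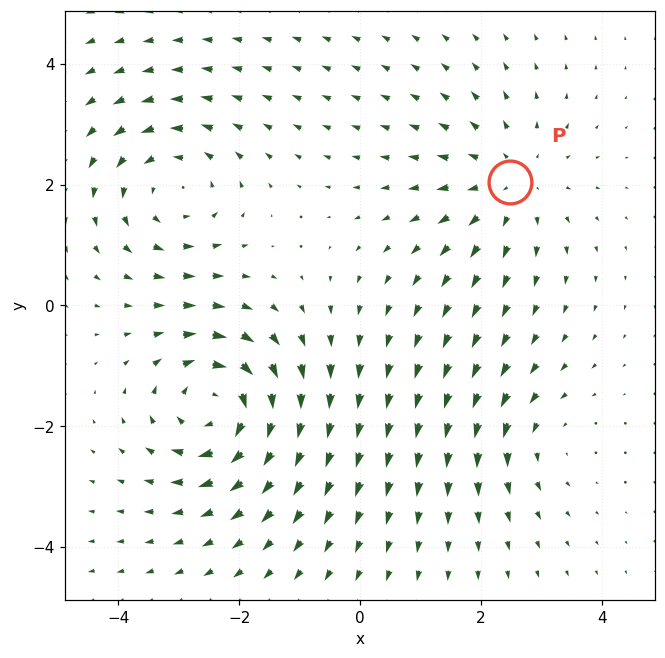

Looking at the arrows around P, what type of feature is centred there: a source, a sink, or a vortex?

At P (2.5, 2.0) the arrows spread outward. Divergence about +3, curl ≈0 — positive divergence with near-zero curl is a source.

source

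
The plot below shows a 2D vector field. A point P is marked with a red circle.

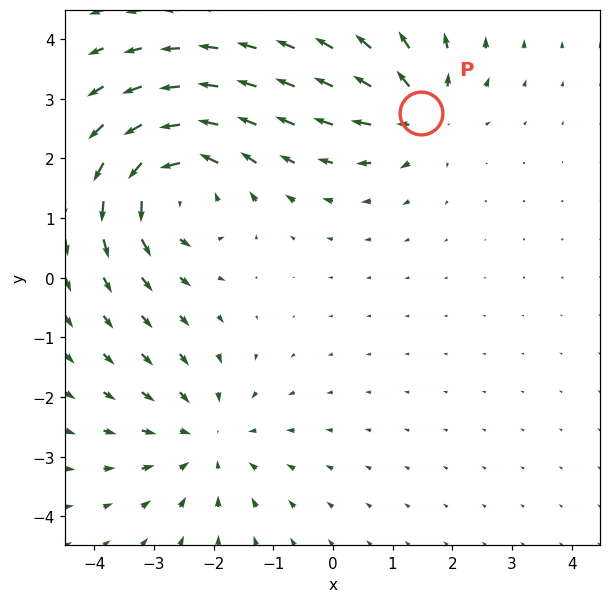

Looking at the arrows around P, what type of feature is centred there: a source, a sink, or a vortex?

source

At P (1.5, 2.8) the arrows spread outward. Divergence about +4, curl ≈0 — positive divergence with near-zero curl is a source.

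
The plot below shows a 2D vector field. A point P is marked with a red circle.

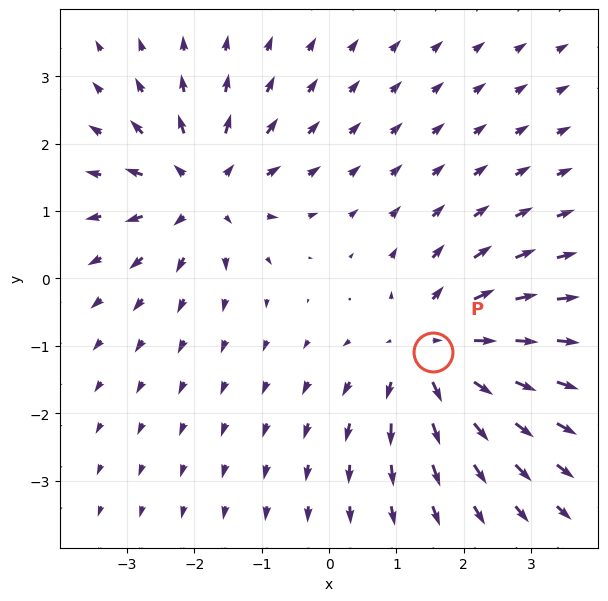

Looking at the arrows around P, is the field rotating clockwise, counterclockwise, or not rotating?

Near P at (1.5, -1.1) the arrows show no circulation. The curl there is ≈0.

not rotating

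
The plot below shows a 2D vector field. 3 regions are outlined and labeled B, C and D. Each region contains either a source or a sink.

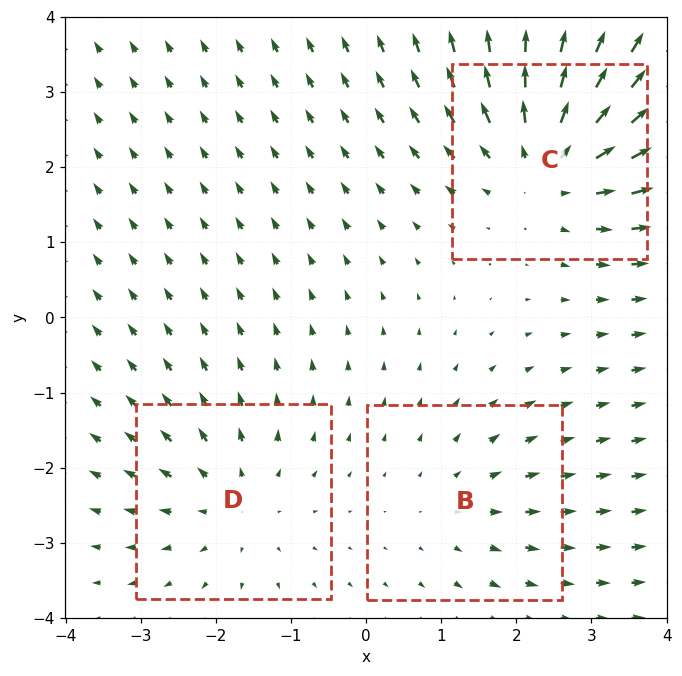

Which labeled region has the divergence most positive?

C

Divergence at each region's feature centre — B: about +2, C: about +5, D: about +3. Region C is most positive.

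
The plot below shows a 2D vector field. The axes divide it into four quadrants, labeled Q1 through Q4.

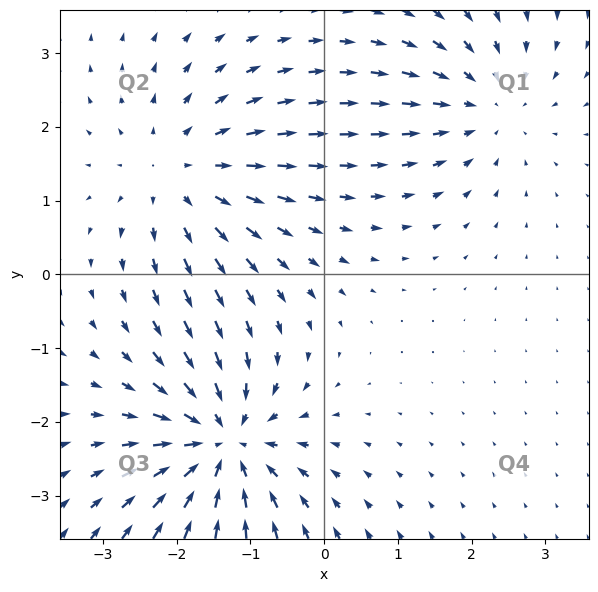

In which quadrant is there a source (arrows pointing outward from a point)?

The source sits at approximately (-2.0, 1.4), which lies in quadrant Q2. The divergence there is about +3, positive as expected for a source.

Q2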